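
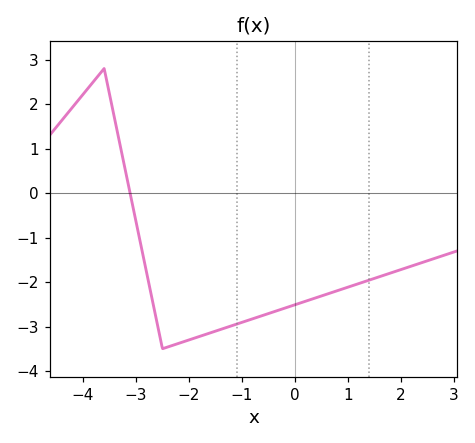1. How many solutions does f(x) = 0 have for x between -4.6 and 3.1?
1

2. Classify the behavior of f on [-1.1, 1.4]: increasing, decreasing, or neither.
increasing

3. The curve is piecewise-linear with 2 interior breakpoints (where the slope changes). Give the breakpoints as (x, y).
(-3.6, 2.8); (-2.5, -3.5)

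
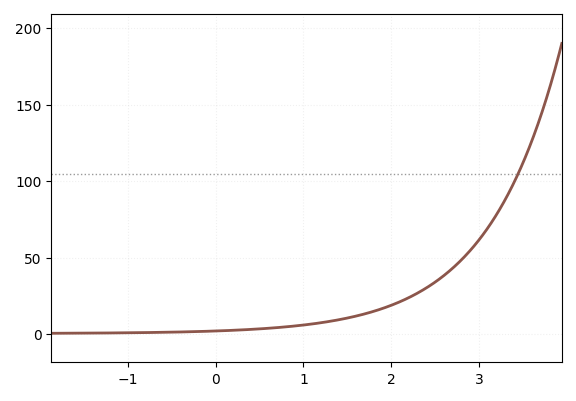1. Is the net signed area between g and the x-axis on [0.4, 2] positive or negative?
positive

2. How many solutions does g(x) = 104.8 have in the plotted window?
1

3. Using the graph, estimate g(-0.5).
1.19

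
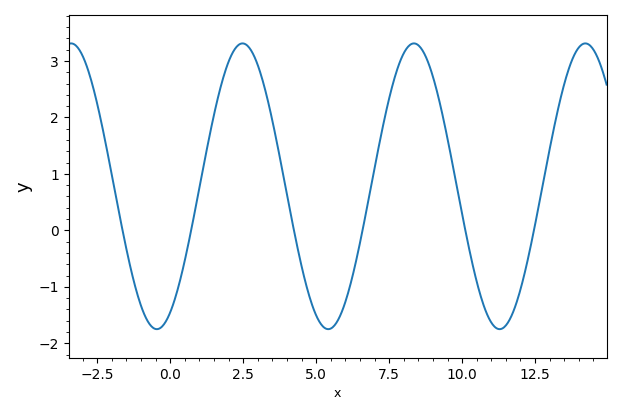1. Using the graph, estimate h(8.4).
3.31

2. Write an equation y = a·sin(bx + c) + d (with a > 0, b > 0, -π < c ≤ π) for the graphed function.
y = 2.53sin(1.07x - 1.08) + 0.78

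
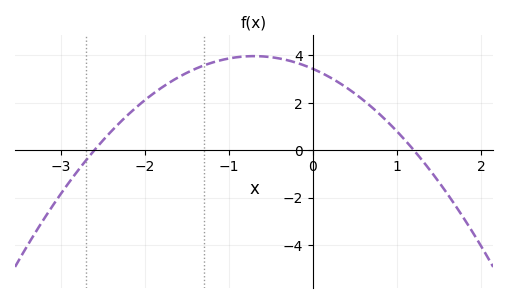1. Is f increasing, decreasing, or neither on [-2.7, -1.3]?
increasing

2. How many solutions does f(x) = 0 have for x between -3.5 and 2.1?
2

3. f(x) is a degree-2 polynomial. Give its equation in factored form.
y = -1.1(x + 2.6)(x - 1.2)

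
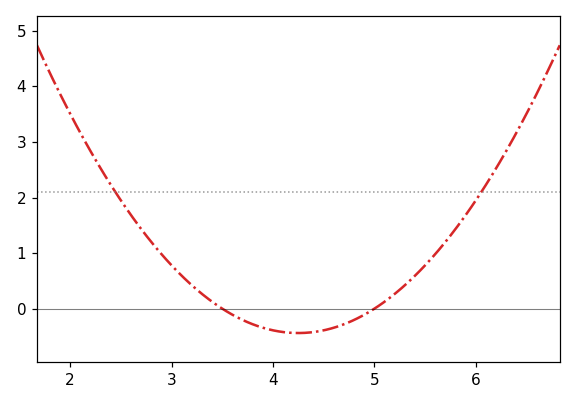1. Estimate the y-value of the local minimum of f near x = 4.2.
-0.4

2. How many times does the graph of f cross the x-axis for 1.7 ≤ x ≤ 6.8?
2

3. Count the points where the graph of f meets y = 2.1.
2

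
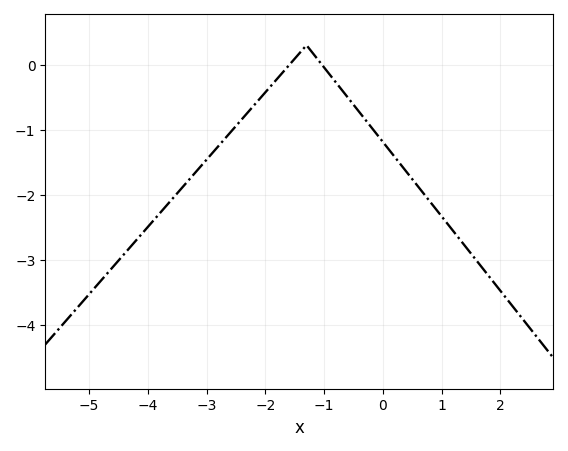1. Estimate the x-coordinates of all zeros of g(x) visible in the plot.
-1.6, -1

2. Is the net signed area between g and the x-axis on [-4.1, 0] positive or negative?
negative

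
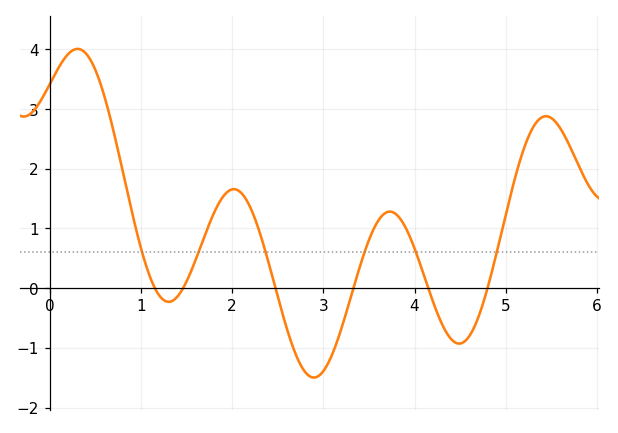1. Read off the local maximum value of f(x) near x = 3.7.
1.3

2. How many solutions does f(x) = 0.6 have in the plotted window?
6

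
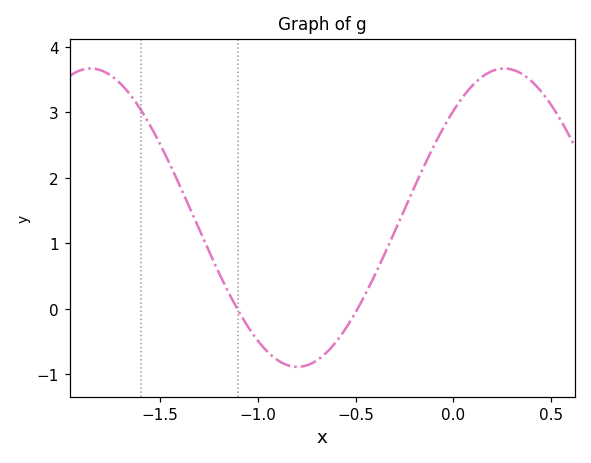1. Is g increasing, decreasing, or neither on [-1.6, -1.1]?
decreasing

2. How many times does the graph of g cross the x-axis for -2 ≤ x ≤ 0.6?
2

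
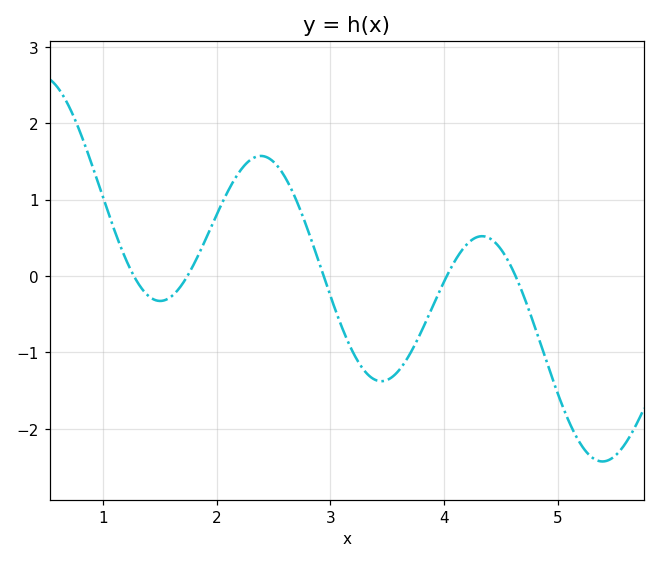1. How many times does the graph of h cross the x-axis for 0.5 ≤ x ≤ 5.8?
5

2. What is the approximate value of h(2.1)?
1.12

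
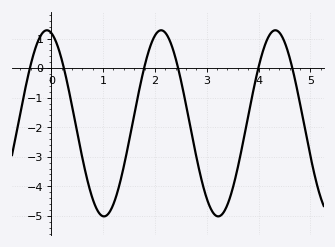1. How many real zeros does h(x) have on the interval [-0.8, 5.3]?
6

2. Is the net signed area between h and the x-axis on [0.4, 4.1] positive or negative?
negative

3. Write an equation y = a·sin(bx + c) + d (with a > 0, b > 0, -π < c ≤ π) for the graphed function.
y = 3.15sin(2.85x + 1.81) - 1.87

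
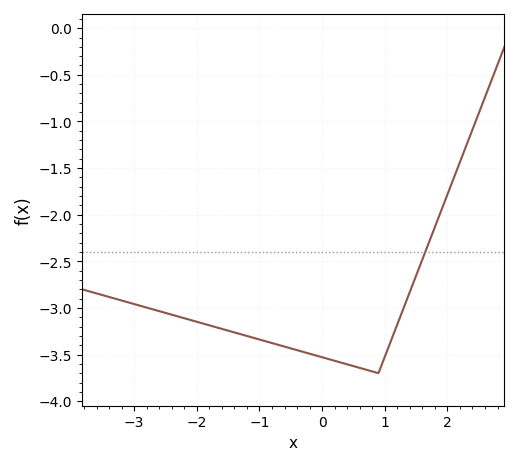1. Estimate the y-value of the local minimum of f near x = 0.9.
-3.7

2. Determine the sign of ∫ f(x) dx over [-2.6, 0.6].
negative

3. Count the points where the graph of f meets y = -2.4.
1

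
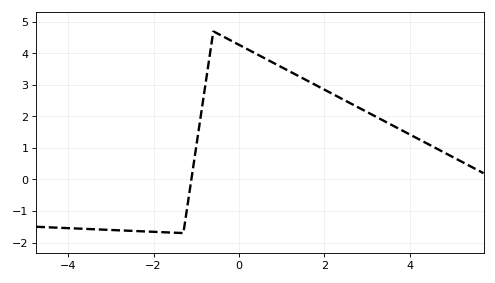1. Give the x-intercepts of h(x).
-1.11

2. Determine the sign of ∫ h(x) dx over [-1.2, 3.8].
positive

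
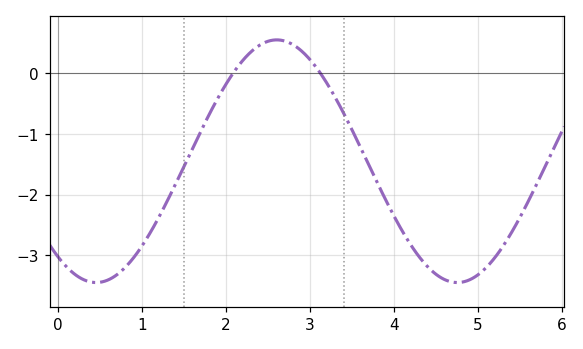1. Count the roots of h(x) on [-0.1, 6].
2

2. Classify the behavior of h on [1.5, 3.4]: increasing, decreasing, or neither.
neither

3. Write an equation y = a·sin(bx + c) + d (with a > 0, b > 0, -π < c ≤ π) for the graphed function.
y = 2sin(1.46x - 2.23) - 1.45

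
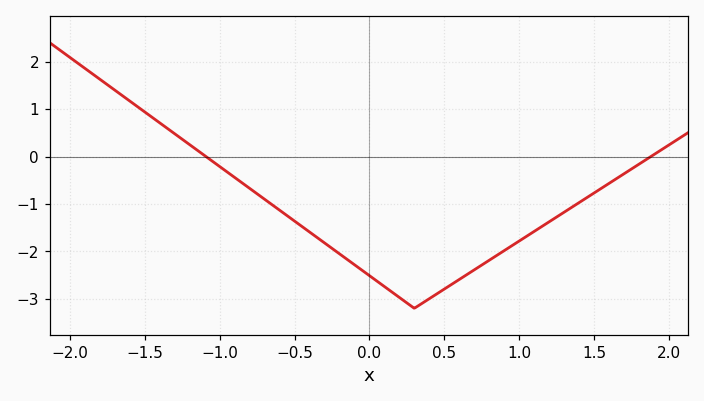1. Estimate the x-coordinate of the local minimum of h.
0.3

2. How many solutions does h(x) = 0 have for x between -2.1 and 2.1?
2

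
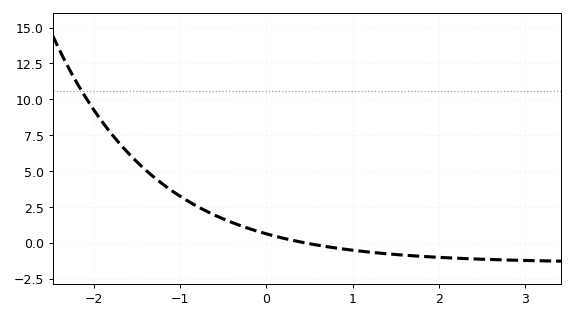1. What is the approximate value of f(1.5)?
-0.8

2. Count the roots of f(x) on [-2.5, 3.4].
1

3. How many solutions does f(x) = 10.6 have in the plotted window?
1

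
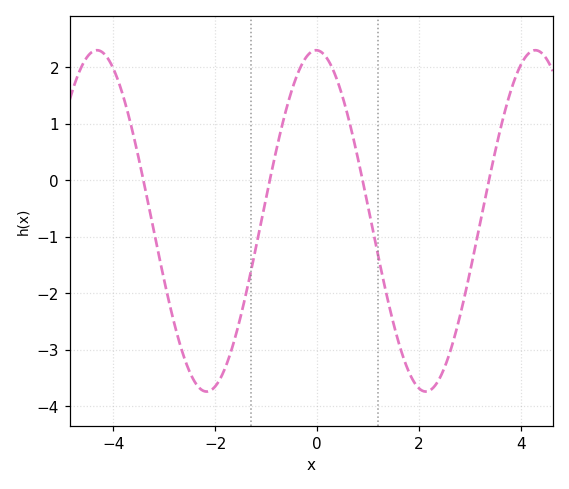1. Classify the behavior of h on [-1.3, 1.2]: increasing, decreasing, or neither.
neither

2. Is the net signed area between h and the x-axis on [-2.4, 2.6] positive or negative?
negative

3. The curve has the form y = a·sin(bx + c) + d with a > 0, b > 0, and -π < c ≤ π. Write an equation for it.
y = 3.02sin(1.5x + 1.6) - 0.72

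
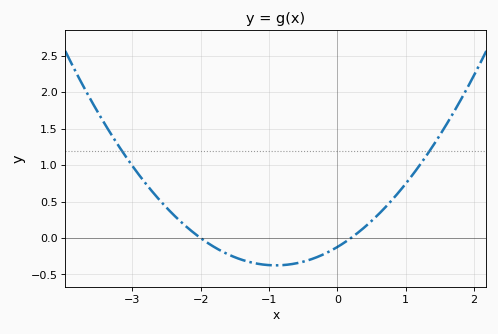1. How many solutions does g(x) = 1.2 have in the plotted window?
2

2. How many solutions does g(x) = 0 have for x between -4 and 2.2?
2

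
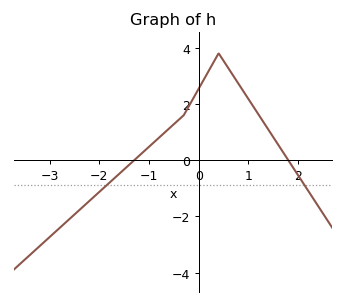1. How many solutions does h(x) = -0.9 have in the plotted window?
2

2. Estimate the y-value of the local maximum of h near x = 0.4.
3.8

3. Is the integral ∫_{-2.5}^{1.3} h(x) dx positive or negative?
positive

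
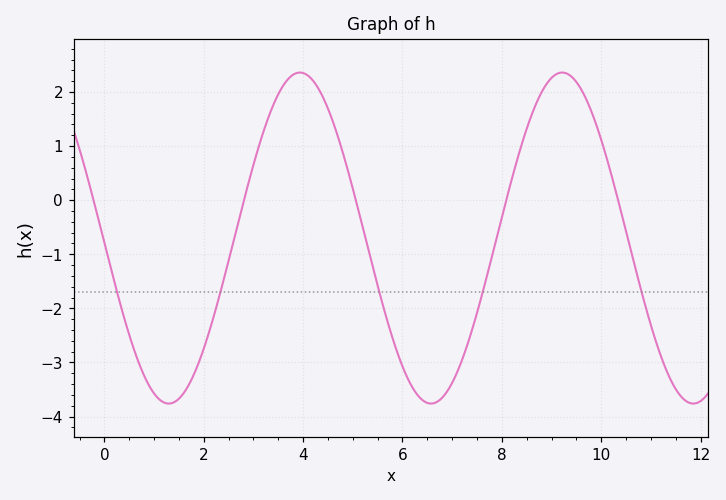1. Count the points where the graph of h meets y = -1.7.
5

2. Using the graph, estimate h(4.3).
2.08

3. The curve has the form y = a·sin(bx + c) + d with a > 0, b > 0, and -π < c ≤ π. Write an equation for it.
y = 3.06sin(1.19x - 3.11) - 0.7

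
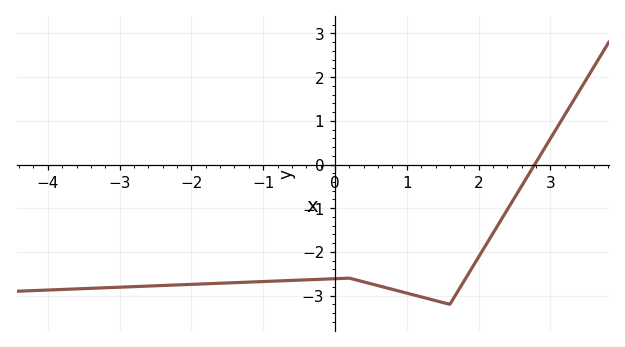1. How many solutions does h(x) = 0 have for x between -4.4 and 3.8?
1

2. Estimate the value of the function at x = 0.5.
-2.7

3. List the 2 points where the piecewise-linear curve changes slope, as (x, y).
(0.2, -2.6); (1.6, -3.2)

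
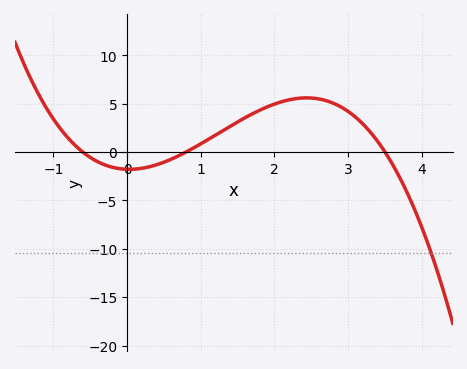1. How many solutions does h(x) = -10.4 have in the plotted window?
1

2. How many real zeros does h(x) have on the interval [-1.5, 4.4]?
3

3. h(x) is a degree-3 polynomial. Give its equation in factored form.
y = -1.06(x + 0.6)(x - 0.8)(x - 3.5)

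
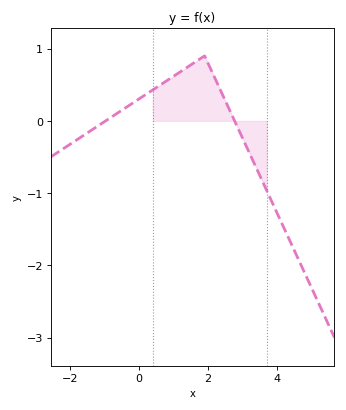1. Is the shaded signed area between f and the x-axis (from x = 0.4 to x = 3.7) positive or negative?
positive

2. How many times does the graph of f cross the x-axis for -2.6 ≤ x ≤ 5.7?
2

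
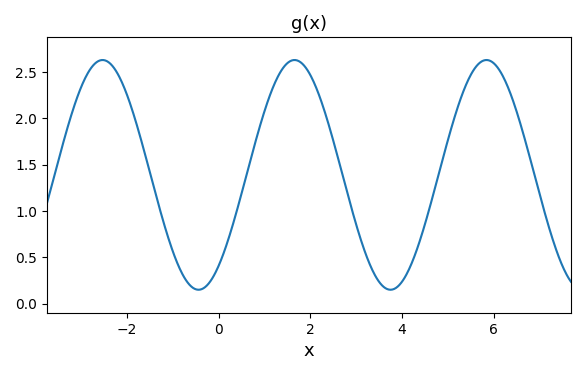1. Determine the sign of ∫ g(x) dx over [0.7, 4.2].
positive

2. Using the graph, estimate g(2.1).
2.35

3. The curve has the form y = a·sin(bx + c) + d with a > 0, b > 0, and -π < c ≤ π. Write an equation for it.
y = 1.24sin(1.5x - 0.91) + 1.39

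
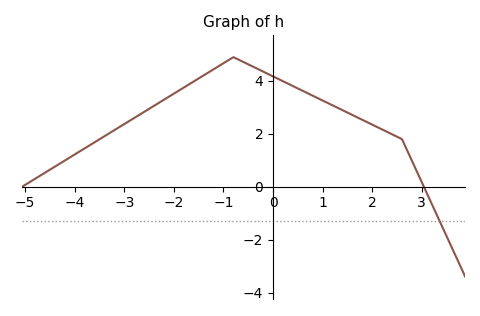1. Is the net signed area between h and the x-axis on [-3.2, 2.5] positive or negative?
positive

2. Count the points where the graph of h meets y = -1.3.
1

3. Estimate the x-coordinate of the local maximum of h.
-0.799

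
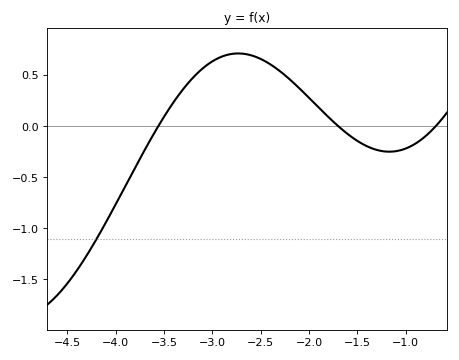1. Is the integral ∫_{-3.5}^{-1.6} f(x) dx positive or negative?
positive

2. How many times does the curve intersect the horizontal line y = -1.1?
1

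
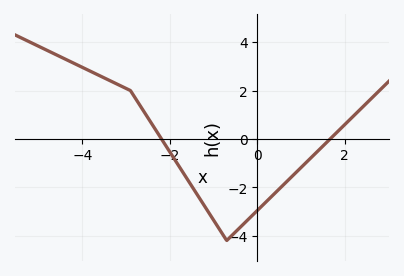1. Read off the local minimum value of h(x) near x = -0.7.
-4.2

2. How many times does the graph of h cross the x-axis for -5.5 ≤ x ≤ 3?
2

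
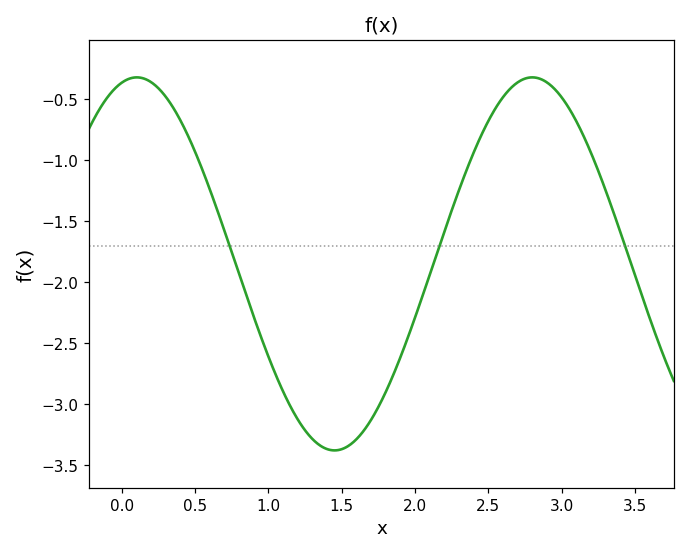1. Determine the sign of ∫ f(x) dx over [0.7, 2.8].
negative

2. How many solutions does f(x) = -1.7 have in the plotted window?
3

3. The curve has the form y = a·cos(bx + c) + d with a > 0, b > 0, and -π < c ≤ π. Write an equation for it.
y = 1.53cos(2.3x - 0.24) - 1.85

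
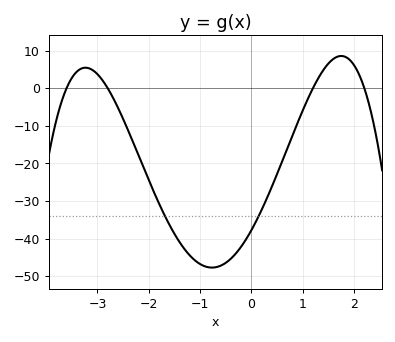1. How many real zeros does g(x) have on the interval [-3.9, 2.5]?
4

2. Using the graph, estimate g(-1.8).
-31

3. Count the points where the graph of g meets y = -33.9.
2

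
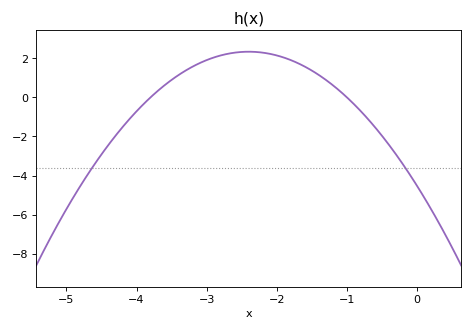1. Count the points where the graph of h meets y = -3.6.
2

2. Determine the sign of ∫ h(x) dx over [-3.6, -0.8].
positive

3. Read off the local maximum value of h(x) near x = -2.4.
2.4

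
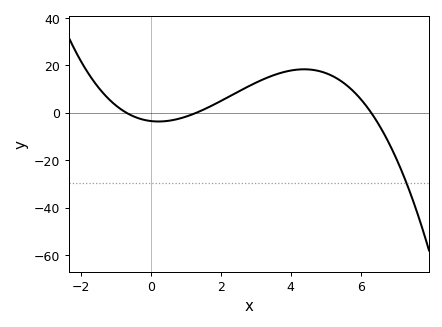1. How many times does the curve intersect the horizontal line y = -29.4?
1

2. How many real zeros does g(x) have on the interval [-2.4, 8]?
3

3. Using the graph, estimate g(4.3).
18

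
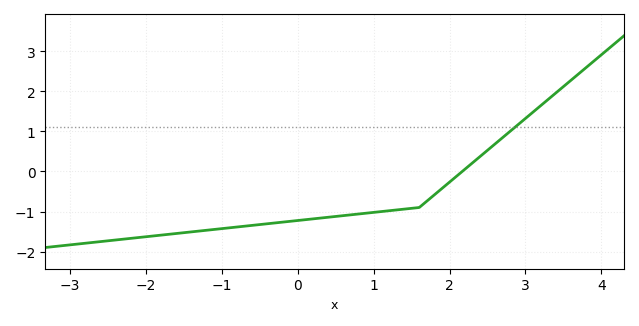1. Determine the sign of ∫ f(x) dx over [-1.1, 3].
negative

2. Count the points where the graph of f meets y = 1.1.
1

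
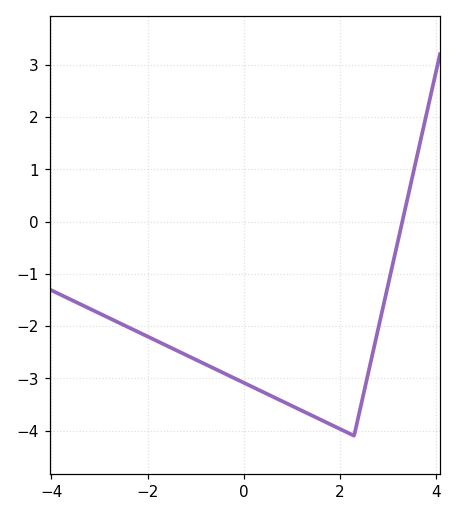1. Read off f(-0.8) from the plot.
-2.73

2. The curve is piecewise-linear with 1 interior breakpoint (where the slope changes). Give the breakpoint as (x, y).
(2.3, -4.1)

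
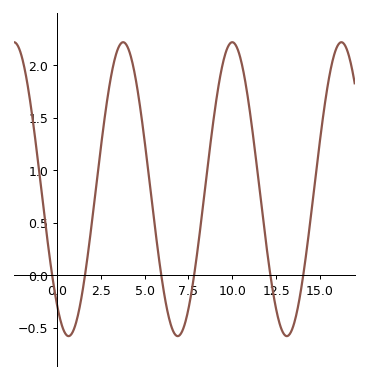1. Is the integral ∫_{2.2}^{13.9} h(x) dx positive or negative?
positive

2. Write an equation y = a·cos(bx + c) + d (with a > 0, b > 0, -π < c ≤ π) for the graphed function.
y = 1.4cos(1.01x + 2.47) + 0.82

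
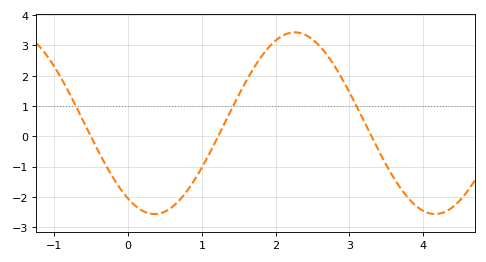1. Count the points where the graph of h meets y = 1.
3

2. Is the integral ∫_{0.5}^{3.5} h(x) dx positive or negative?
positive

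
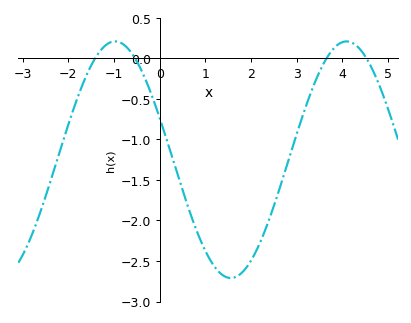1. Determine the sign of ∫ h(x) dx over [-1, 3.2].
negative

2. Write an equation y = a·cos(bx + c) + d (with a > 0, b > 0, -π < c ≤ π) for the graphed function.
y = 1.46cos(1.24x + 1.21) - 1.25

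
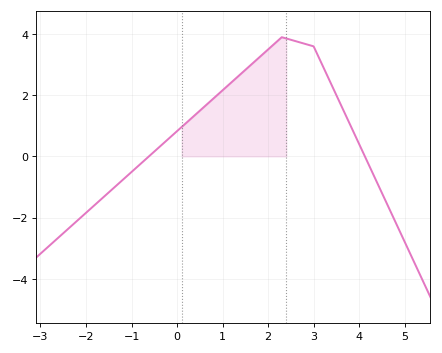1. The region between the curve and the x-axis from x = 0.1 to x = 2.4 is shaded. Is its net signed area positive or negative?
positive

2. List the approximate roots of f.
-0.621, 4.13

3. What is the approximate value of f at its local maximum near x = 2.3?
3.9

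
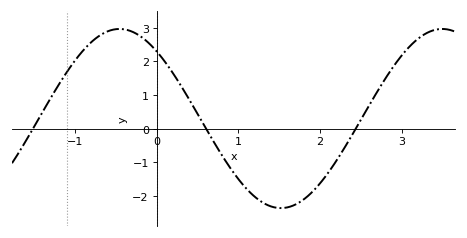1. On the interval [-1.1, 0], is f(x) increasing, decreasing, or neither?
neither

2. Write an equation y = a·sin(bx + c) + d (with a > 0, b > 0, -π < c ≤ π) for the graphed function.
y = 2.67sin(1.6x + 2.3) + 0.3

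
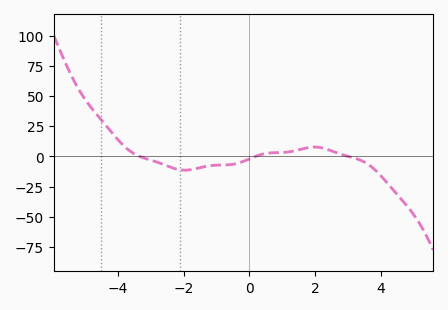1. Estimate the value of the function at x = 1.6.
5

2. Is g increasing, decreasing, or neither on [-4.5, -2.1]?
decreasing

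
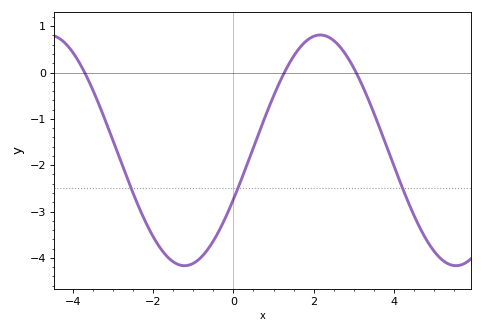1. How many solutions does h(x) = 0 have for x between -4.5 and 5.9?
3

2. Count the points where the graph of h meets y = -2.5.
3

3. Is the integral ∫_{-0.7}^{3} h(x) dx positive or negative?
negative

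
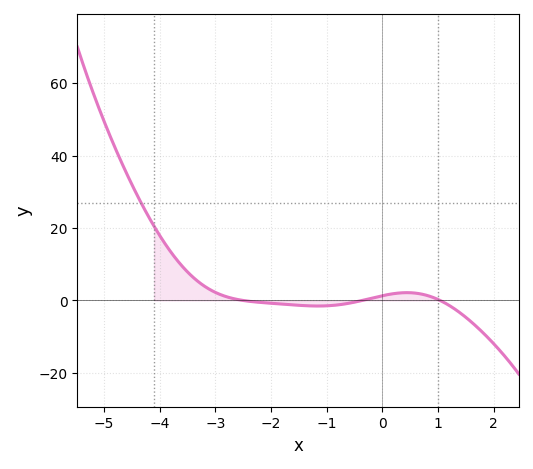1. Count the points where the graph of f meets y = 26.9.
1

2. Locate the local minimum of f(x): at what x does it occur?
-1.2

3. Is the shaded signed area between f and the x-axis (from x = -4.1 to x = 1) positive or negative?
positive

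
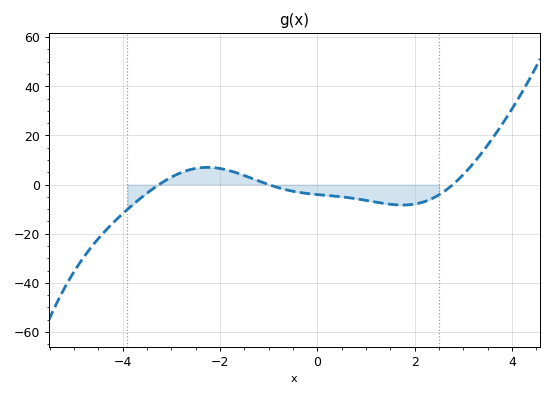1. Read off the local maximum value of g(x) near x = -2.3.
7.03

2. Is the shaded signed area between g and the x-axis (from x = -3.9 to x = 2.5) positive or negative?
negative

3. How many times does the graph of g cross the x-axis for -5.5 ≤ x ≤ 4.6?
3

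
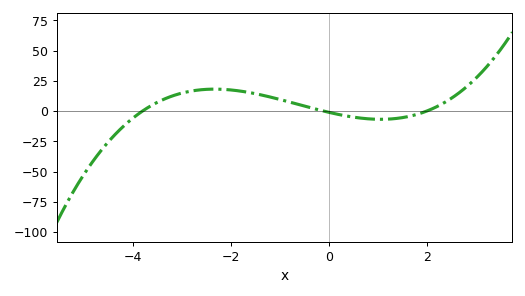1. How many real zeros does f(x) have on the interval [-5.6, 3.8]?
3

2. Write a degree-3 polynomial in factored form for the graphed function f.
y = 1.28(x + 3.8)(x + 0.1)(x - 2)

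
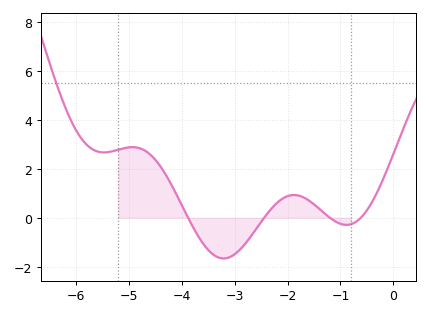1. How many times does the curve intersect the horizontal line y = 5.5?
1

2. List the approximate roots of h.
-3.9, -2.4, -1.2, -0.6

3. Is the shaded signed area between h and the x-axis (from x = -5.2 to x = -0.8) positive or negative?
positive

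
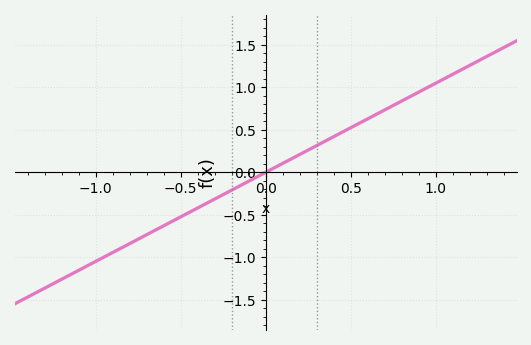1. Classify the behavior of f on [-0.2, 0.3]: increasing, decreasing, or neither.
increasing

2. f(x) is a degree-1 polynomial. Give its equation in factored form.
y = 1.05(x - 0)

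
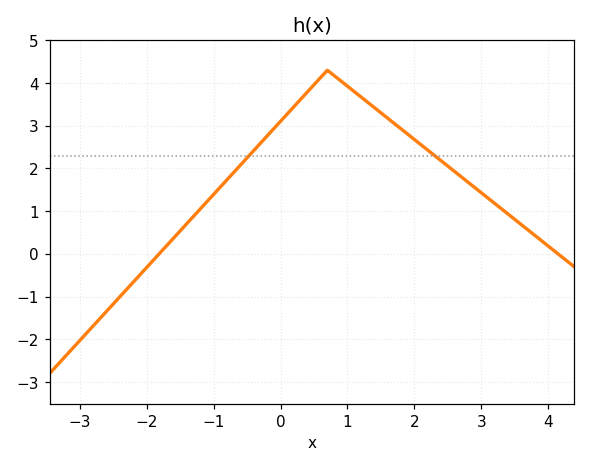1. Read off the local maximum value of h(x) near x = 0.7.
4.3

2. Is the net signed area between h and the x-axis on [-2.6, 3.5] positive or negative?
positive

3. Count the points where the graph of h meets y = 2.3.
2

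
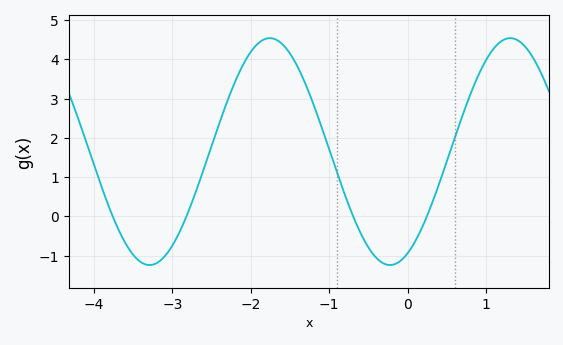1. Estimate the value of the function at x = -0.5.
-0.8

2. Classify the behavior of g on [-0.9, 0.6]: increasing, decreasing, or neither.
neither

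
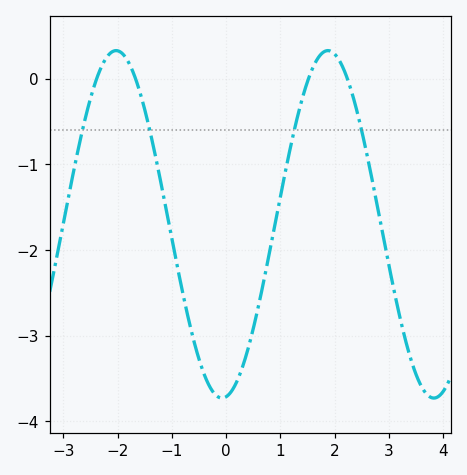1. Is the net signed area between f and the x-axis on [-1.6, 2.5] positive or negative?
negative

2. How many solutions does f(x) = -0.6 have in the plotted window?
4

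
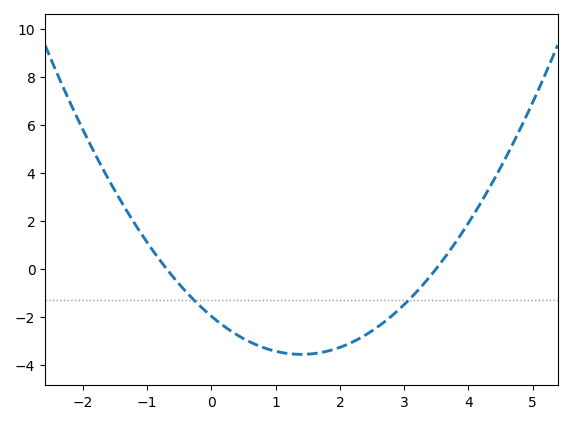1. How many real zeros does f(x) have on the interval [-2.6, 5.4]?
2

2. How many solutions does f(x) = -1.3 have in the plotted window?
2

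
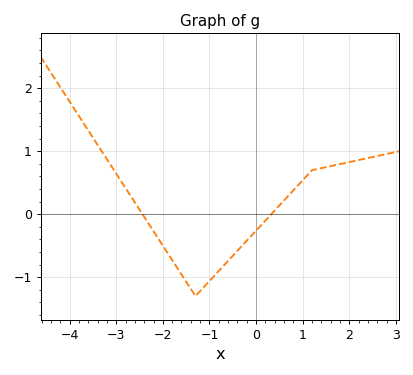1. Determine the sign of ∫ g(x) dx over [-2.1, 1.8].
negative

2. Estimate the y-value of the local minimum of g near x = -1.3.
-1.3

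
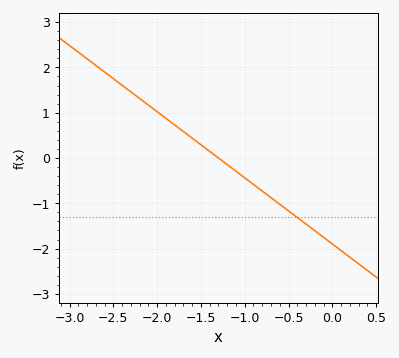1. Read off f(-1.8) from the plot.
0.73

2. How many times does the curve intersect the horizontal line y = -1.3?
1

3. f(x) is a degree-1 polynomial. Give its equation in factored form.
y = -1.46(x + 1.3)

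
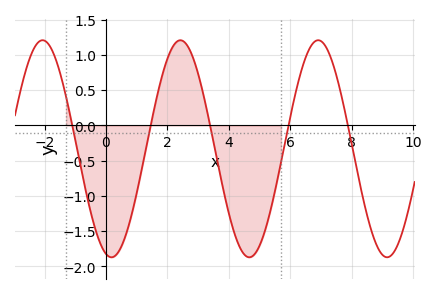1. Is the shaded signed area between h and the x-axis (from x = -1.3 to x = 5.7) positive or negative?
negative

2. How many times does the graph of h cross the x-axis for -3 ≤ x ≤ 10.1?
5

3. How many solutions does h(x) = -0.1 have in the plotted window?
5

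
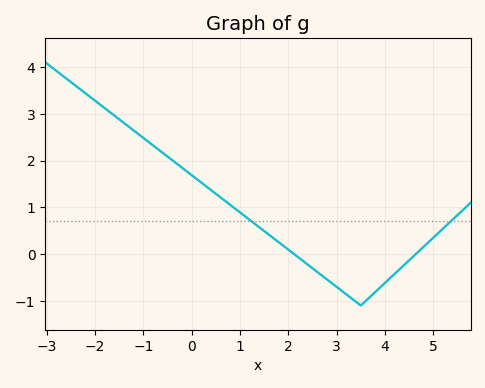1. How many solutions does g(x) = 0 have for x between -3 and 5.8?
2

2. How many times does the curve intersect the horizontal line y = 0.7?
2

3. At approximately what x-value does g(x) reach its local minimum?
3.4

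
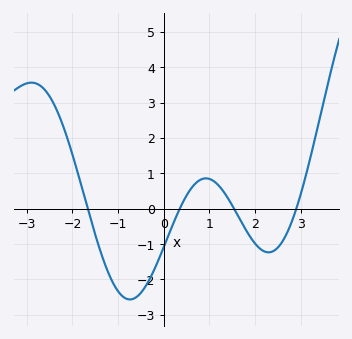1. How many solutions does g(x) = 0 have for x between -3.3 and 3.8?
4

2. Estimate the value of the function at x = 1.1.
0.774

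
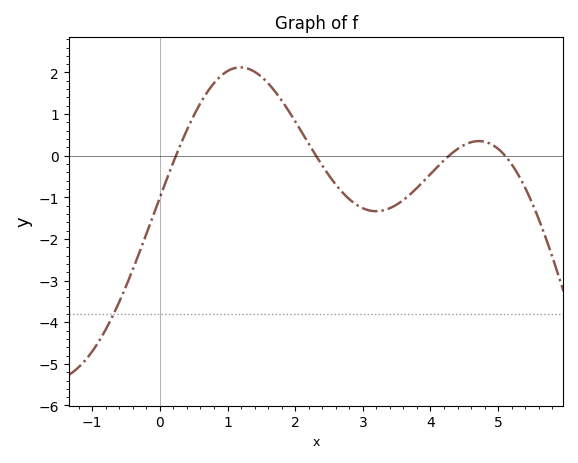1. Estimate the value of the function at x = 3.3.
-1.3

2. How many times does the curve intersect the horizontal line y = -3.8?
1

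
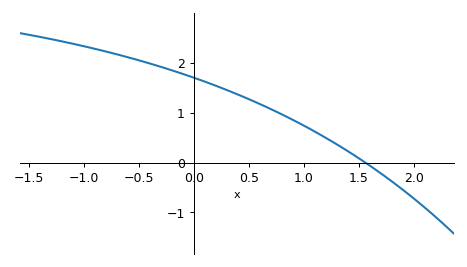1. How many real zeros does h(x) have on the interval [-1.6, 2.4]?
1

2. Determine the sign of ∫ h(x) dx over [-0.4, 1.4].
positive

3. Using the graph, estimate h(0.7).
1.1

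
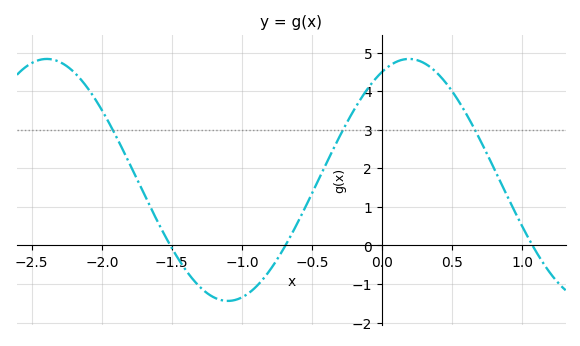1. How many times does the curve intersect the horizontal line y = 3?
3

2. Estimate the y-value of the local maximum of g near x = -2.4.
4.8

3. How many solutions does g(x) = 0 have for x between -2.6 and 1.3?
3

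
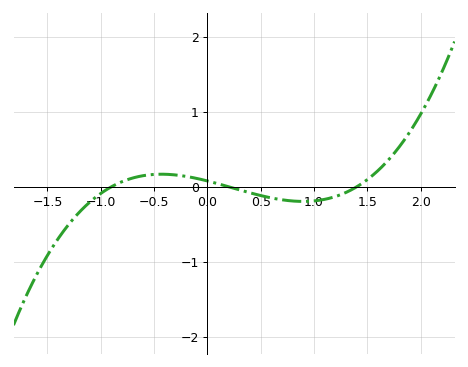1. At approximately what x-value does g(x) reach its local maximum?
-0.43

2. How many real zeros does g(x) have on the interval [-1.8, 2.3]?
3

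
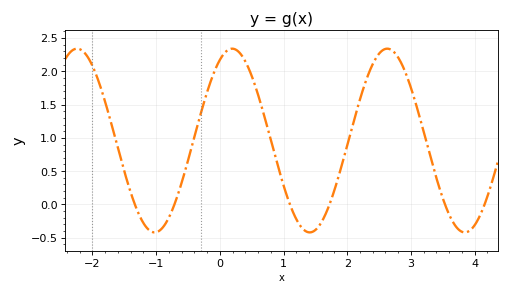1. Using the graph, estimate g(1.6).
-0.25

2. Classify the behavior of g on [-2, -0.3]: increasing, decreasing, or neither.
neither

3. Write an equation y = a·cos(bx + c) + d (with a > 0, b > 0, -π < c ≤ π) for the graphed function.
y = 1.38cos(2.6x - 0.5) + 0.96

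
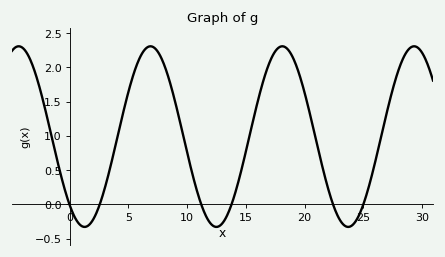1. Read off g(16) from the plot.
1.5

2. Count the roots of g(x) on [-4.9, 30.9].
6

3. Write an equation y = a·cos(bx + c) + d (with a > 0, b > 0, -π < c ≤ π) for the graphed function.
y = 1.32cos(0.56x + 2.4) + 0.99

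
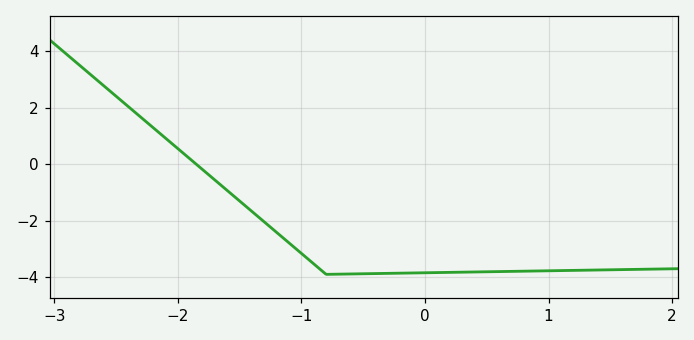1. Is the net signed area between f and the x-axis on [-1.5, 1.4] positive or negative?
negative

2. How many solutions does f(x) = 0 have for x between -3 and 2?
1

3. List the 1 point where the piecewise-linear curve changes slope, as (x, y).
(-0.8, -3.9)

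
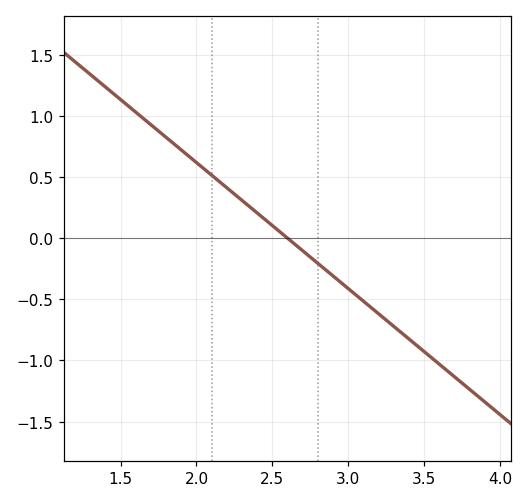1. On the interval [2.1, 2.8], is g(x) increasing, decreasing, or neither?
decreasing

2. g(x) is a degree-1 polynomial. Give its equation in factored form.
y = -1.03(x - 2.6)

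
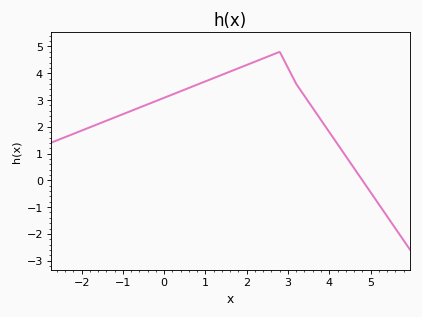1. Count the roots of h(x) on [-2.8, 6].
1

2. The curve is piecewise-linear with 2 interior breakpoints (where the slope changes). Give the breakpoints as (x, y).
(2.8, 4.8); (3.2, 3.6)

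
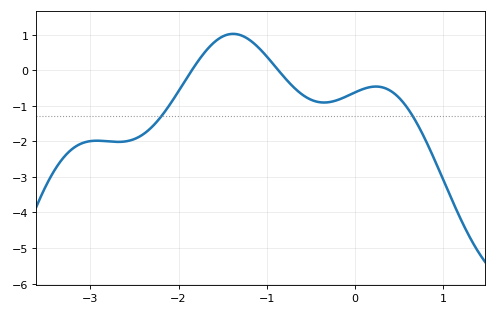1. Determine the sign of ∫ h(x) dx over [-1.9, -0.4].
positive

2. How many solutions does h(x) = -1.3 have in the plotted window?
2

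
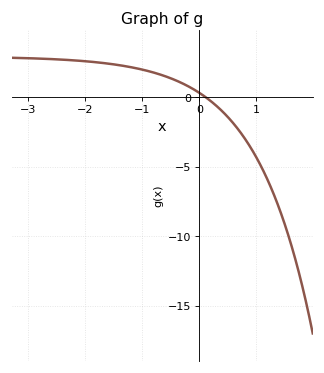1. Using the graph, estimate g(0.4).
-1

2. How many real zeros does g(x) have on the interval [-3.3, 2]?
1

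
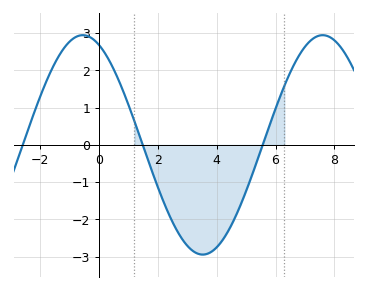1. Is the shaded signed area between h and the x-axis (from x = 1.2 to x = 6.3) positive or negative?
negative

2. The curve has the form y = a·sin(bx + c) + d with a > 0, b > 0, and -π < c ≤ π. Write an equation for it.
y = 2.94sin(0.77x + 2) + 0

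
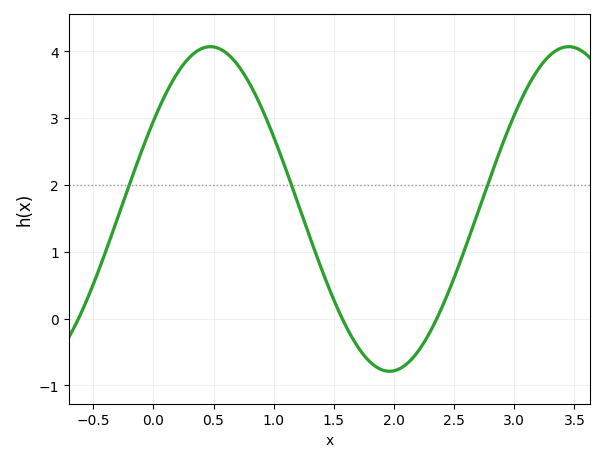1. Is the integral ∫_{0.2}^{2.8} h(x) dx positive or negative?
positive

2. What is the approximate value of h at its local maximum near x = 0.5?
4.07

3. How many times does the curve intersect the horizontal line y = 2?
3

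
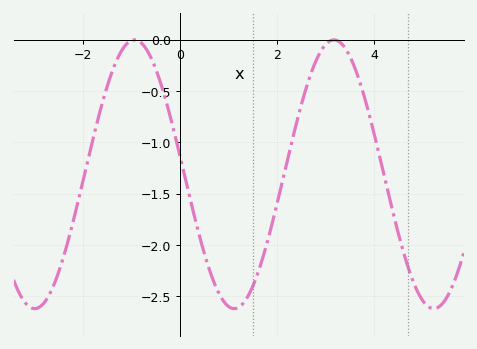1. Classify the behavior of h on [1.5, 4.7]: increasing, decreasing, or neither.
neither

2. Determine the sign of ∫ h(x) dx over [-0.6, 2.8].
negative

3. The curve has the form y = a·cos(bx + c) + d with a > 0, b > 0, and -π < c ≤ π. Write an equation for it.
y = 1.31cos(1.5x + 1.4) - 1.31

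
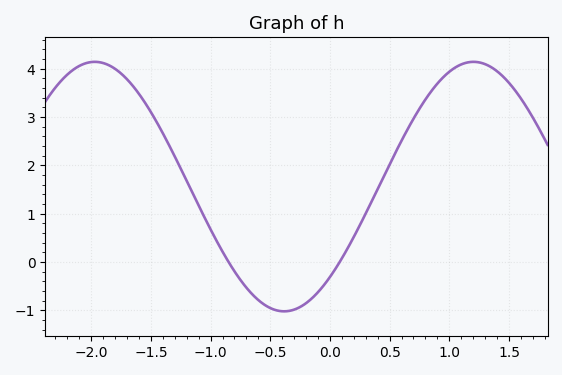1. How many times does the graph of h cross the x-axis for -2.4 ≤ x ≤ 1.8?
2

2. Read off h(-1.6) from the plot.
3.5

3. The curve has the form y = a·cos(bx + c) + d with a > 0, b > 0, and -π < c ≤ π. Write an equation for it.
y = 2.58cos(2x - 2.4) + 1.56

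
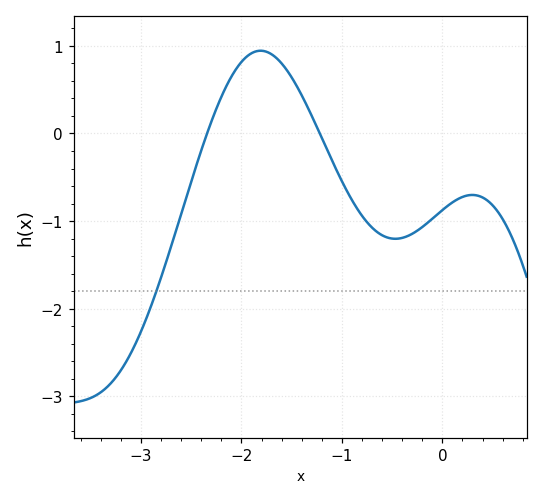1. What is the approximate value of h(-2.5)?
-0.548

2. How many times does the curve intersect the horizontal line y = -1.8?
1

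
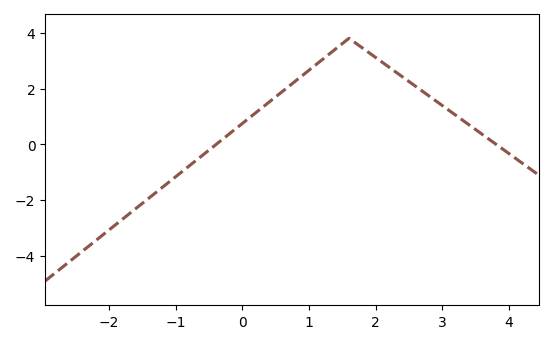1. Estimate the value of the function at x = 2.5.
2.2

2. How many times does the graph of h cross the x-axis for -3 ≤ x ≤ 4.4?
2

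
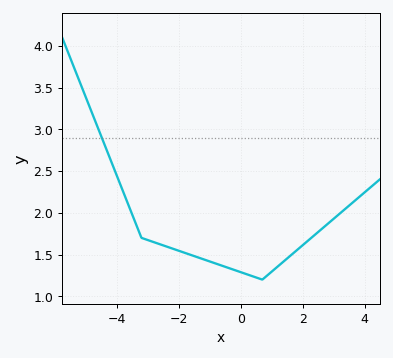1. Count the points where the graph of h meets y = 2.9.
1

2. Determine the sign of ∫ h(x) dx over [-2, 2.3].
positive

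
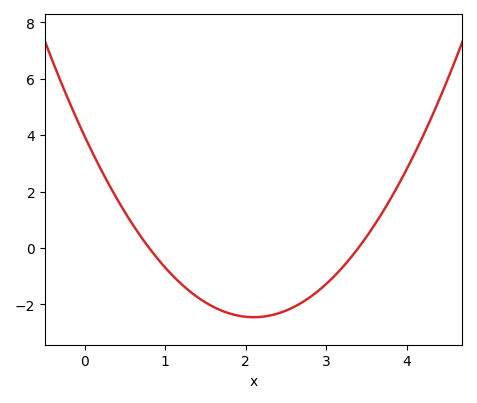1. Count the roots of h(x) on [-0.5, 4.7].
2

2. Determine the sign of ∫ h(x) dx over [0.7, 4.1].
negative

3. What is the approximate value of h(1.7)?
-2.2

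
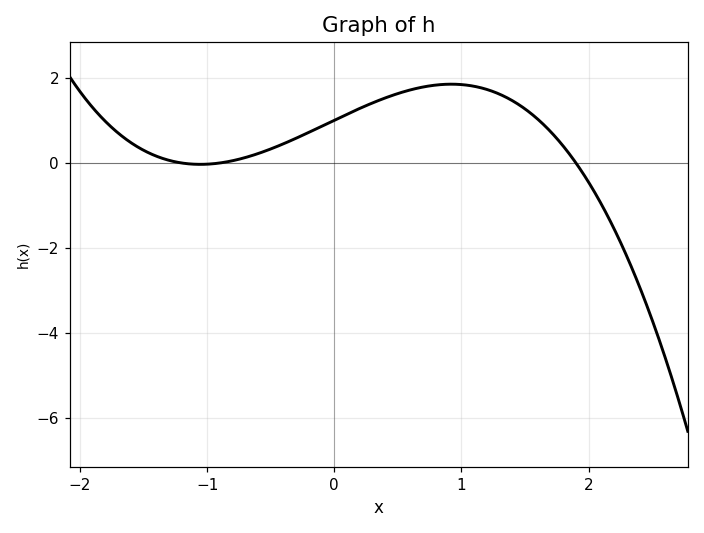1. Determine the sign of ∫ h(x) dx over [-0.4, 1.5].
positive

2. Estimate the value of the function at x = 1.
1.8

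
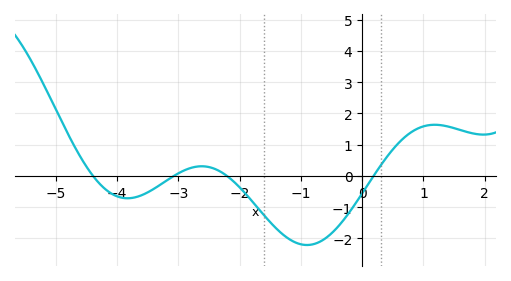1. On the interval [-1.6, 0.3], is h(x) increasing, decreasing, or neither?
neither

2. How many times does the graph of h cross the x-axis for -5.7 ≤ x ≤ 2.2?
4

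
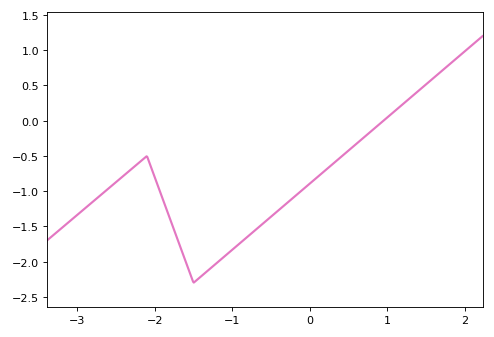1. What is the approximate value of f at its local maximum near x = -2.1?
-0.501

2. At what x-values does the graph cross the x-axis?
0.948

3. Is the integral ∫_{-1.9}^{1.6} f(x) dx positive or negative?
negative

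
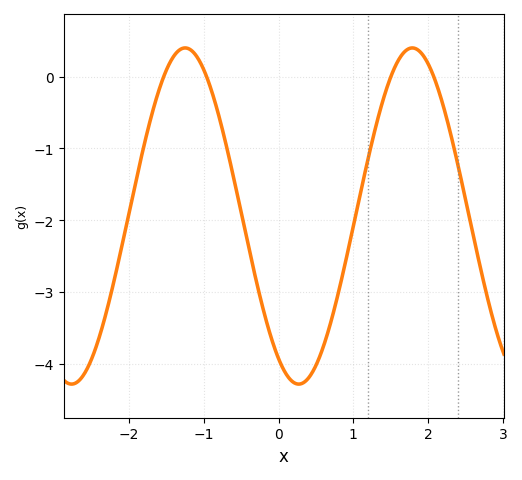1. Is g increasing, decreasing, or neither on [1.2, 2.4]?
neither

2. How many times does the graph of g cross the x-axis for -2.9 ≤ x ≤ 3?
4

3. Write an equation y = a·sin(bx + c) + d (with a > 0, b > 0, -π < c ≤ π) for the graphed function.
y = 2.34sin(2.07x - 2.13) - 1.94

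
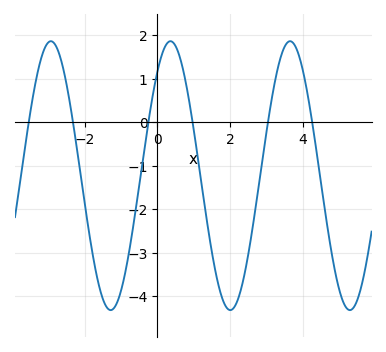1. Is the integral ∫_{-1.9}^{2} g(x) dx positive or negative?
negative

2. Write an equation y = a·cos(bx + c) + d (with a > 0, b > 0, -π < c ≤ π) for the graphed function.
y = 3.09cos(1.91x - 0.682) - 1.23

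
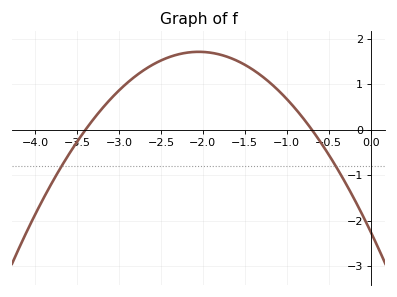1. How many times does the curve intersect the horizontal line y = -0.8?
2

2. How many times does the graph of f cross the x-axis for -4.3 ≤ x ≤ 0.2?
2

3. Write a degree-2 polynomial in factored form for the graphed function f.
y = -0.94(x + 3.4)(x + 0.7)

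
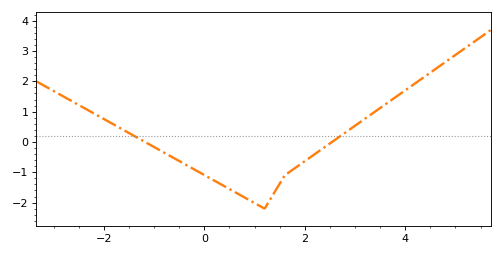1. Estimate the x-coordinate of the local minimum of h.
1.2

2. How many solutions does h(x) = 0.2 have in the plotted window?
2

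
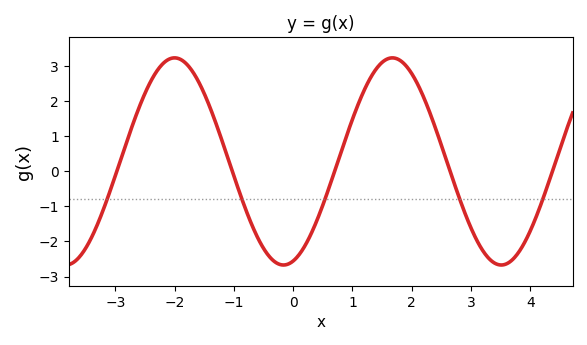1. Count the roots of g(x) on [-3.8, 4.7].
5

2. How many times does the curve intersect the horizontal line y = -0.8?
5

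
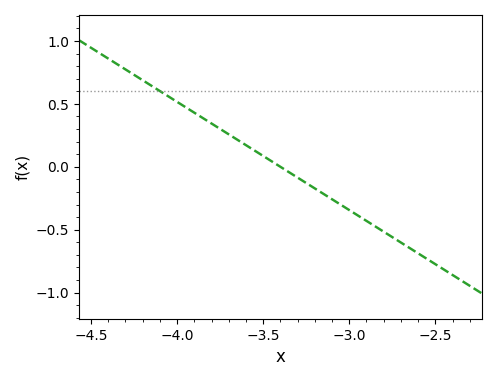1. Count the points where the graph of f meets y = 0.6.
1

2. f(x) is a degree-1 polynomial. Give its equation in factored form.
y = -0.86(x + 3.4)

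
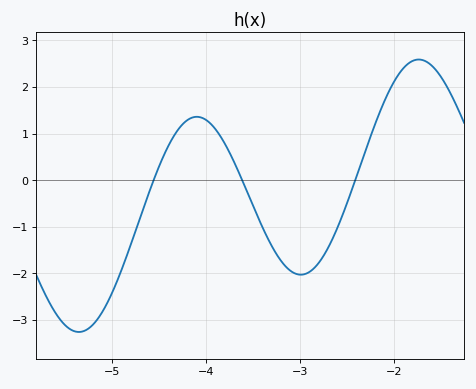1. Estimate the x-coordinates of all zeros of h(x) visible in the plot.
-4.6, -3.6, -2.4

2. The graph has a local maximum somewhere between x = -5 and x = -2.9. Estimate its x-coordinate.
-4.1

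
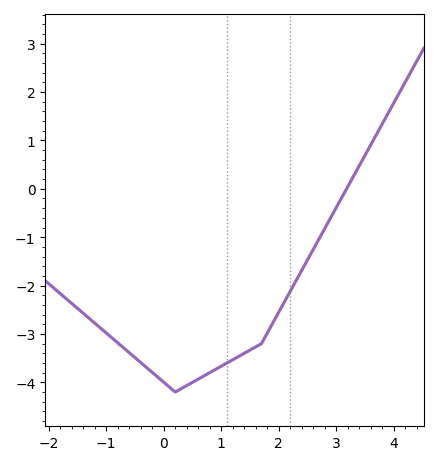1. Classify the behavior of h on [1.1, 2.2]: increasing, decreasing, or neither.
increasing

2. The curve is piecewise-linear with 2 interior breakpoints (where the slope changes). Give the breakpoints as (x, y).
(0.2, -4.2); (1.7, -3.2)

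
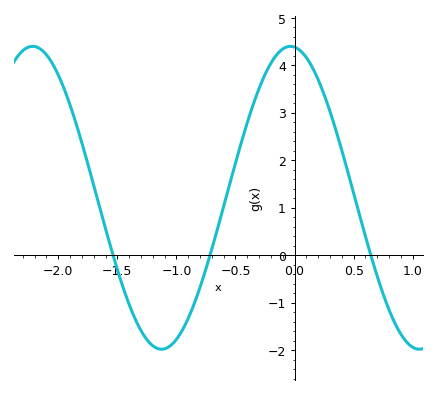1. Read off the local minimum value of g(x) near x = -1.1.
-2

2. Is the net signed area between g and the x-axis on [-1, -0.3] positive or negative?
positive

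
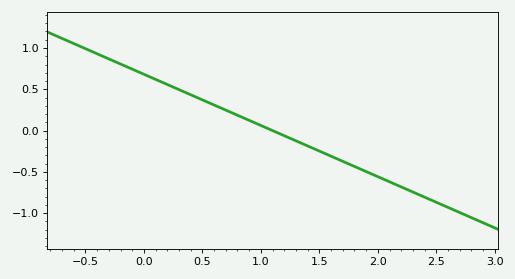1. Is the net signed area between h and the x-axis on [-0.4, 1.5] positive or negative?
positive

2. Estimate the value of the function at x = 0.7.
0.248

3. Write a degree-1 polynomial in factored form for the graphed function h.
y = -0.62(x - 1.1)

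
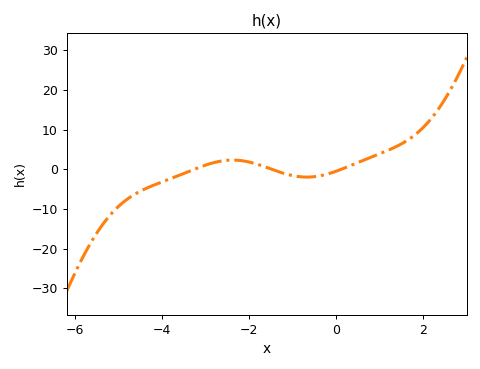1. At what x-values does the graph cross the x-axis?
-3.26, -1.48, 0.13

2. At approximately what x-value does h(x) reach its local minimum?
-0.668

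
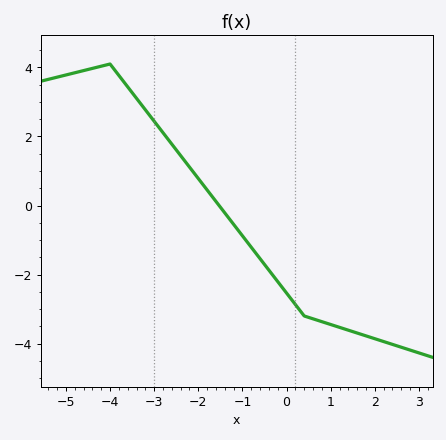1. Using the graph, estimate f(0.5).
-3.24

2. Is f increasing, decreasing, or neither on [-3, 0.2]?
decreasing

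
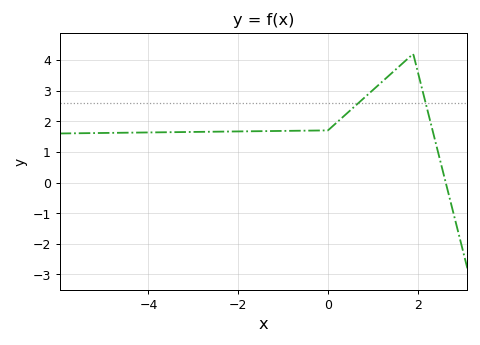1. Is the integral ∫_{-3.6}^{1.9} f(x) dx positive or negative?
positive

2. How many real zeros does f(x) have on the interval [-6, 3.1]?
1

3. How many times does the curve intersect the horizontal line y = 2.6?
2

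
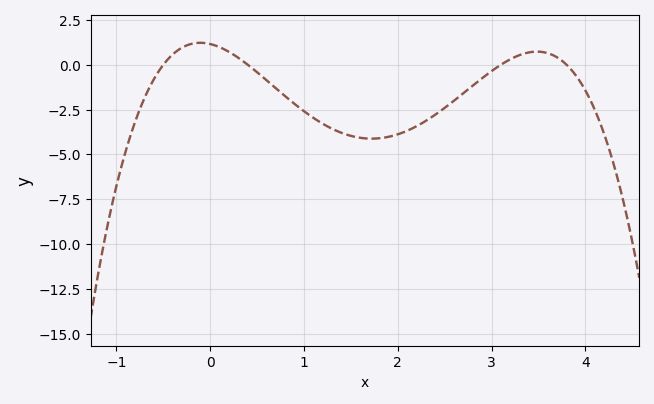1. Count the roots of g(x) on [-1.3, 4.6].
4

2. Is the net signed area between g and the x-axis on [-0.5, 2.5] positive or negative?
negative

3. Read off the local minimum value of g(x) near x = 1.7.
-4.12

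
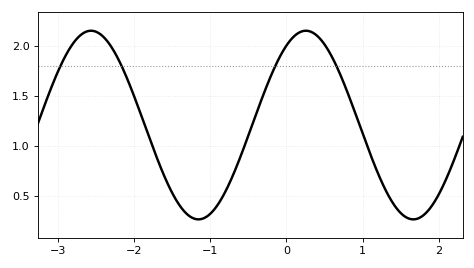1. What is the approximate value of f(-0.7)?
0.711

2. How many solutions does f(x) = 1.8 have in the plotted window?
4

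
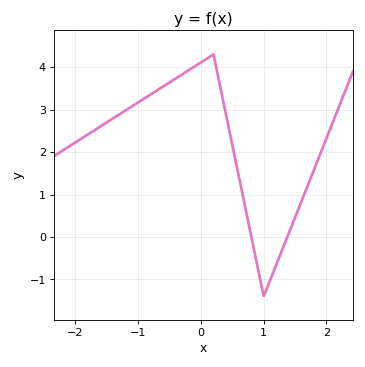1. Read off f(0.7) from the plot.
0.738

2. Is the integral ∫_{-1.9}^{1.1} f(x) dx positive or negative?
positive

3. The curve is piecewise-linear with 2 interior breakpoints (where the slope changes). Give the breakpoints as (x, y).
(0.2, 4.3); (1, -1.4)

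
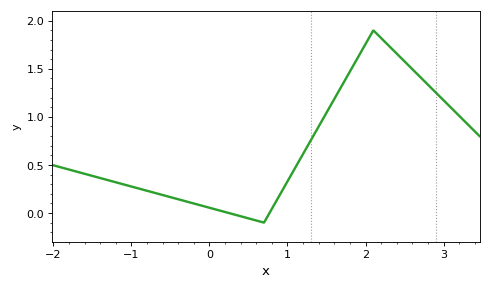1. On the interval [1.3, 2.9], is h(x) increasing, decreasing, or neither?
neither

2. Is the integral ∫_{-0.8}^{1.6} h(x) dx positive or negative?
positive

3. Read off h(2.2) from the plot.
1.82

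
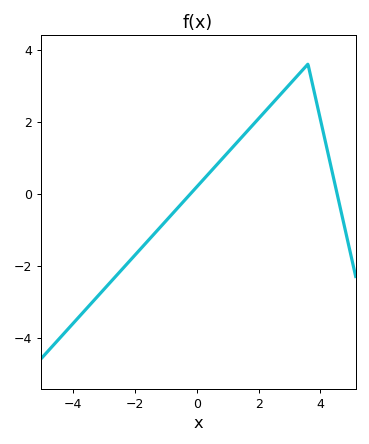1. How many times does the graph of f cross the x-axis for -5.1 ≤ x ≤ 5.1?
2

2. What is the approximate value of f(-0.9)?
-0.66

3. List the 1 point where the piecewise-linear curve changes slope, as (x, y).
(3.6, 3.6)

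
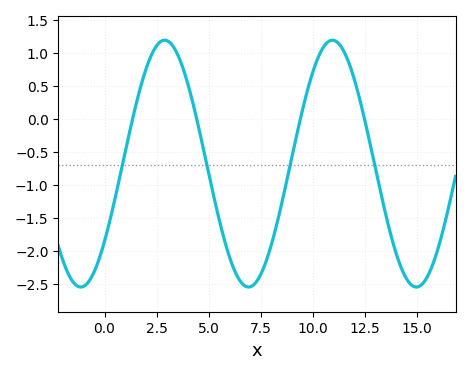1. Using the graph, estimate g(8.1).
-1.8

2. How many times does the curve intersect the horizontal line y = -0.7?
4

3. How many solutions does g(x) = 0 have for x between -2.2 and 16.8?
4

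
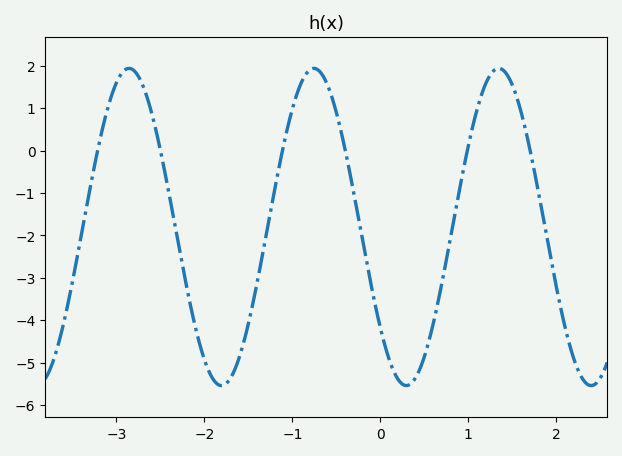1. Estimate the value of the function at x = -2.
-4.93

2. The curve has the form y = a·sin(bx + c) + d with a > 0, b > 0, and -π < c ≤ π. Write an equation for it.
y = 3.74sin(2.99x - 2.45) - 1.8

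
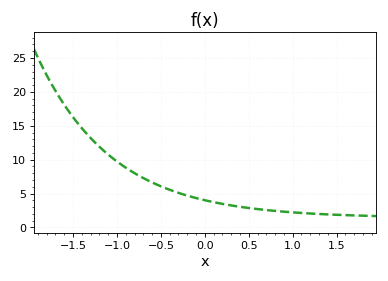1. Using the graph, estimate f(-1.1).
10.5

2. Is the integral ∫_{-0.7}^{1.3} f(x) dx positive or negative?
positive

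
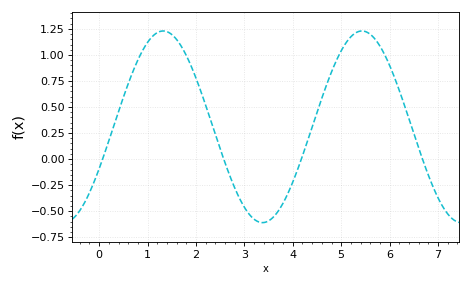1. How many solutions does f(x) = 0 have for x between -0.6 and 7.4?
4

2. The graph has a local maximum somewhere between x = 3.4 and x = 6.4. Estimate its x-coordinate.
5.43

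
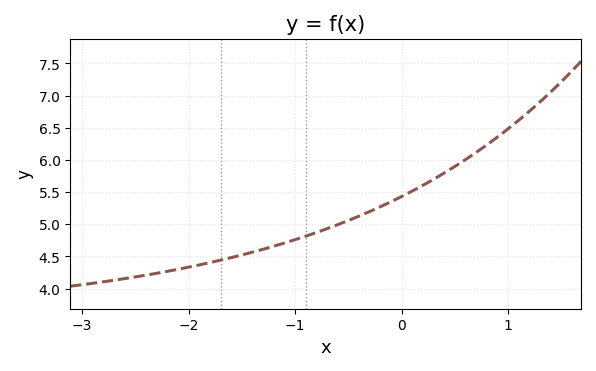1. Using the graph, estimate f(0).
5.45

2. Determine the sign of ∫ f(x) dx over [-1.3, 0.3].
positive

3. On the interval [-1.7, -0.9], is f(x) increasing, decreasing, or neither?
increasing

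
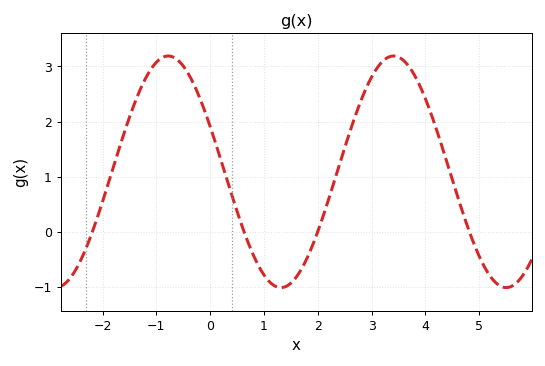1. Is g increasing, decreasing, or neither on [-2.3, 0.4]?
neither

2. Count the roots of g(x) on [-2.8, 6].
4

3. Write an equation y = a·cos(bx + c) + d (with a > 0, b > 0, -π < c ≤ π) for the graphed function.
y = 2.1cos(1.5x + 1.2) + 1.09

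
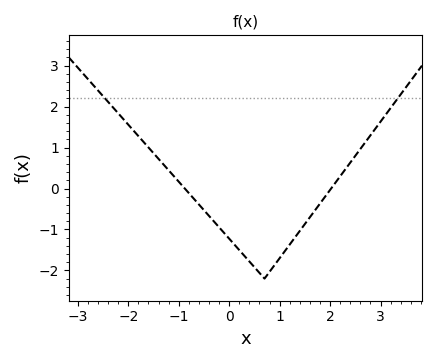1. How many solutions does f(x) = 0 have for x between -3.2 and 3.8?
2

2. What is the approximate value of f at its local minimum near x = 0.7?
-2.2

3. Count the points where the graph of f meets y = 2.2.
2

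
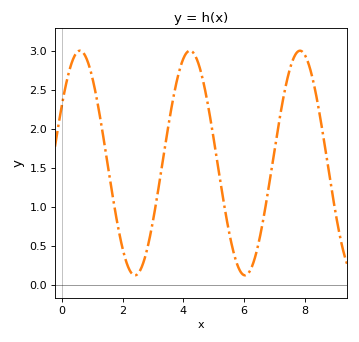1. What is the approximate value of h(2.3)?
0.141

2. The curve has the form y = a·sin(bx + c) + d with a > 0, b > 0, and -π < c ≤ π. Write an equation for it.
y = 1.44sin(1.73x + 0.562) + 1.56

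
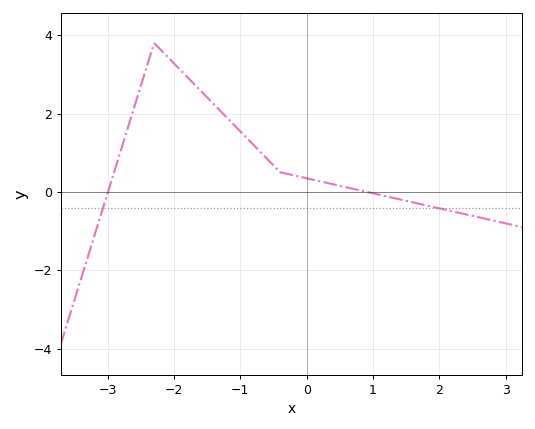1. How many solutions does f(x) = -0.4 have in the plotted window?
2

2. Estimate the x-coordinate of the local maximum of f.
-2.3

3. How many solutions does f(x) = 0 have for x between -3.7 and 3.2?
2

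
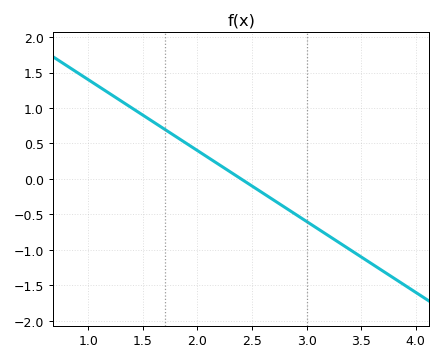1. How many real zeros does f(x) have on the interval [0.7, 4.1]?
1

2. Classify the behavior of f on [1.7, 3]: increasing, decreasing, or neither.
decreasing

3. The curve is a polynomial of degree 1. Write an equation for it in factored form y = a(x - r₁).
y = -1(x - 2.4)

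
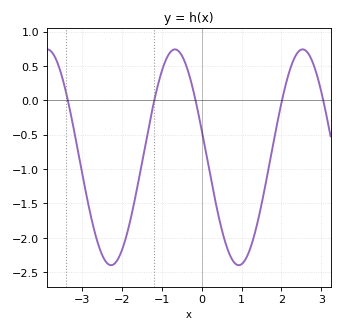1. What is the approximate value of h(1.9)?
-0.319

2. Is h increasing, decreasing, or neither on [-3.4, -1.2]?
neither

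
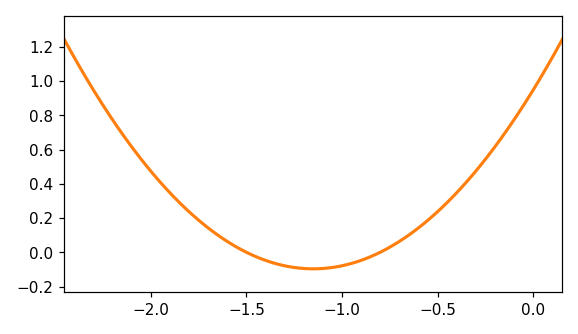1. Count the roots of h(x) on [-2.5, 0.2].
2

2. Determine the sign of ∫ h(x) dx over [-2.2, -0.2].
positive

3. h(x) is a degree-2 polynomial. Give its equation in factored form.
y = 0.79(x + 1.5)(x + 0.8)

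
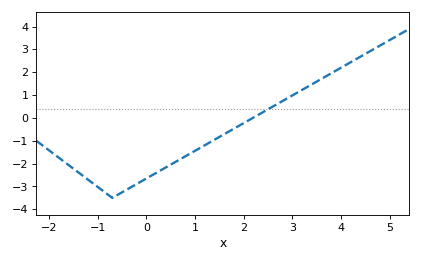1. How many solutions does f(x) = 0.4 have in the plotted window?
1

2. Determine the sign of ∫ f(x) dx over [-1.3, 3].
negative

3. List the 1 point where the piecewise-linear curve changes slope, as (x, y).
(-0.7, -3.5)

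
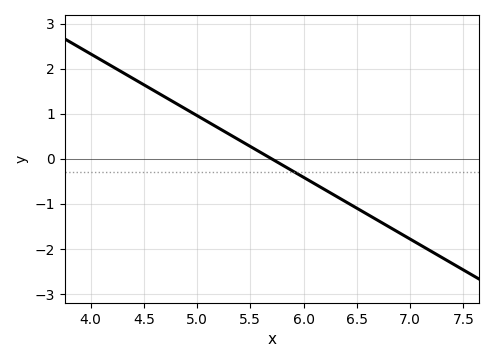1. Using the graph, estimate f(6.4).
-1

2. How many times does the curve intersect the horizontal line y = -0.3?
1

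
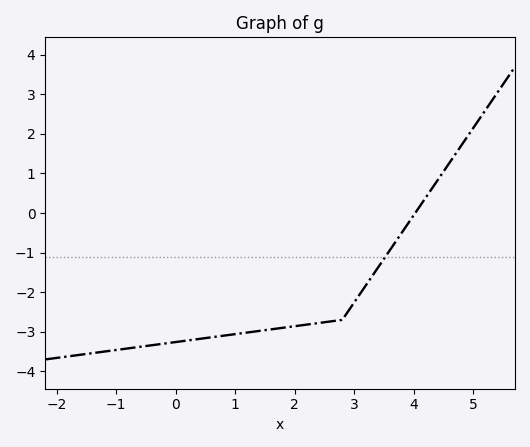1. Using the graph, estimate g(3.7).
-0.717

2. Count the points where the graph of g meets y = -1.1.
1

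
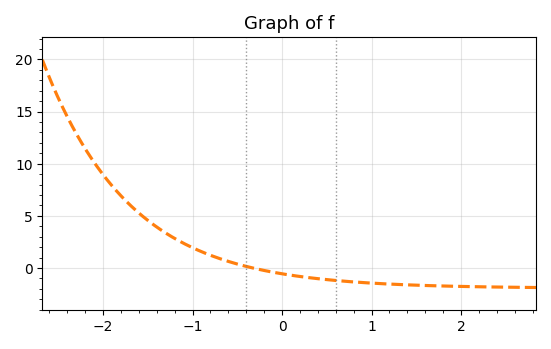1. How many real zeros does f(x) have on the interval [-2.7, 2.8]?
1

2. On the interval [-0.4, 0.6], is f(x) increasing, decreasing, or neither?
decreasing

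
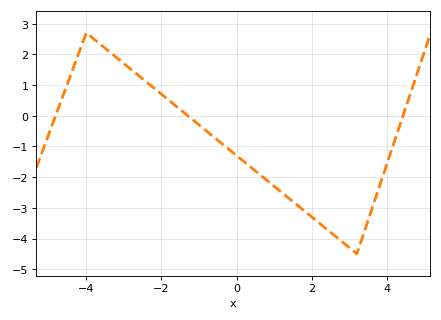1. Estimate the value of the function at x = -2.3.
1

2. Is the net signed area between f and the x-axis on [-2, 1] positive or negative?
negative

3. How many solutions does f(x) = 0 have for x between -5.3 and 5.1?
3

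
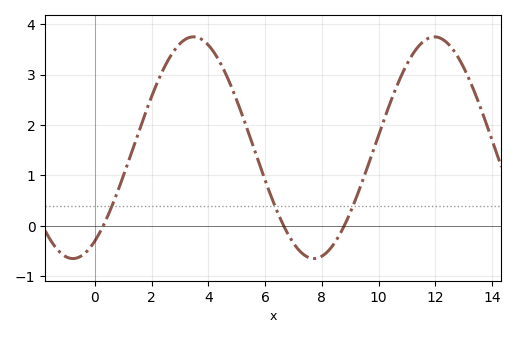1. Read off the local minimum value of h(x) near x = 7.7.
-0.65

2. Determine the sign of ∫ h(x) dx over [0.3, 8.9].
positive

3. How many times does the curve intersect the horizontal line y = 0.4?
3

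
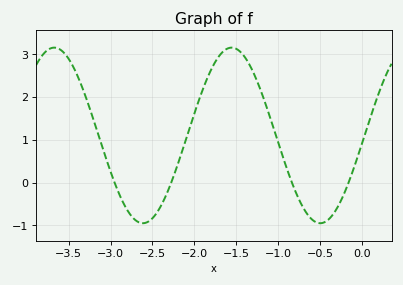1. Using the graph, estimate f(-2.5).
-0.834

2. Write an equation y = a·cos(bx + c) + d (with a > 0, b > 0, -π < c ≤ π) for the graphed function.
y = 2.05cos(2.97x - 1.66) + 1.1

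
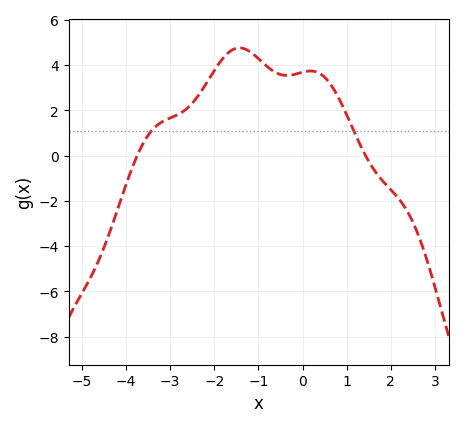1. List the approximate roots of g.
-3.8, 1.4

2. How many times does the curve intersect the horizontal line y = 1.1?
2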